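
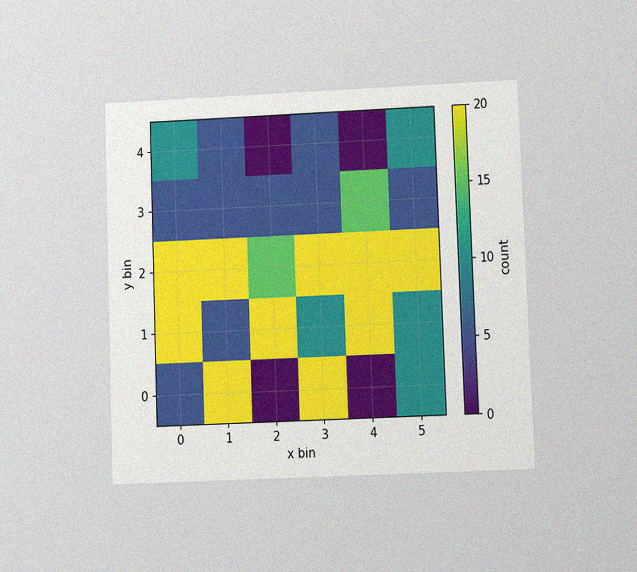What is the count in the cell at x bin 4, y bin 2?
20

The chart is tilted about 2° counter-clockwise and viewed at a slight angle, with some photo noise. Matching the cell (4, 2) against the colorbar gives 20.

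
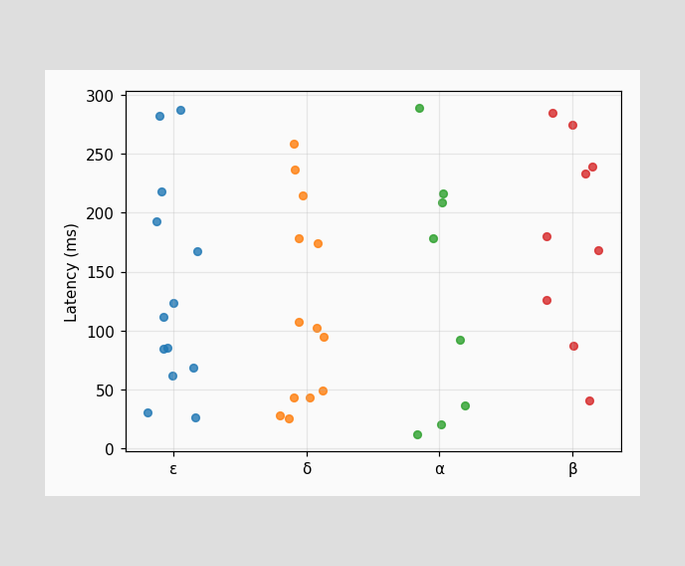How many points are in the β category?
9

Counting the markers in the β column gives 9.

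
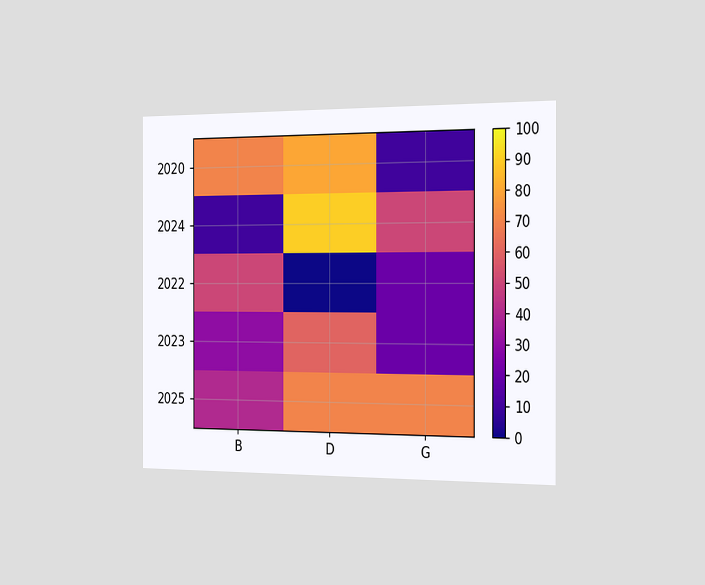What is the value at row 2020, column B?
70

The chart is viewed slightly from the right. Matching cell (2020, B) against the colorbar gives 70.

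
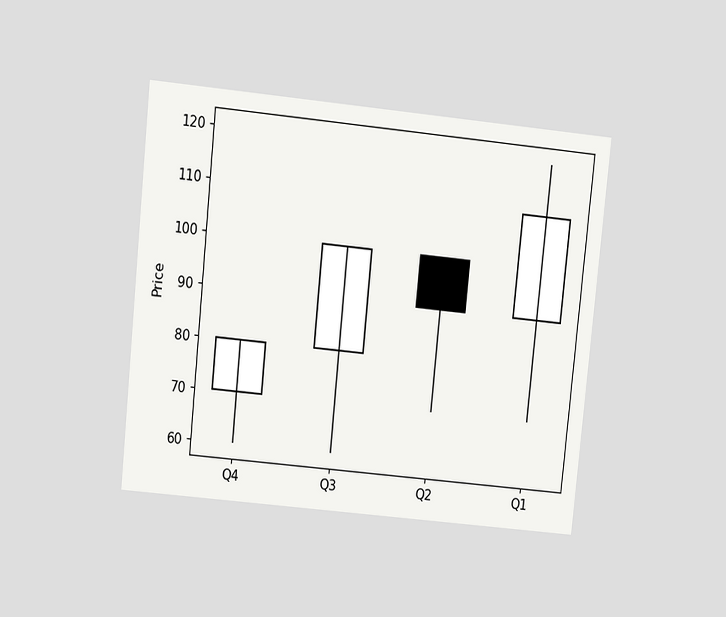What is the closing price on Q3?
100

The chart is tilted about 6° clockwise and viewed at a slight angle. The Q3 candle closes at 100.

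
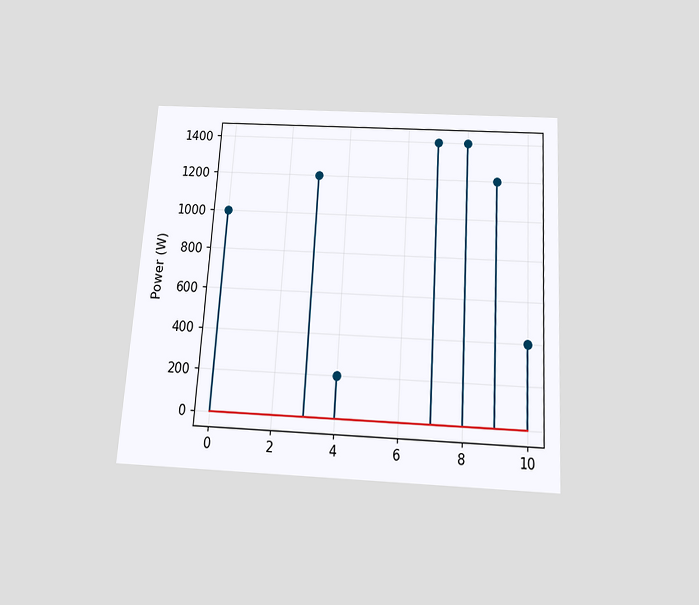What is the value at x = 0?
1000W

The chart is tilted about 4° clockwise and viewed slightly from below. The stem at x=0 reaches 1000W.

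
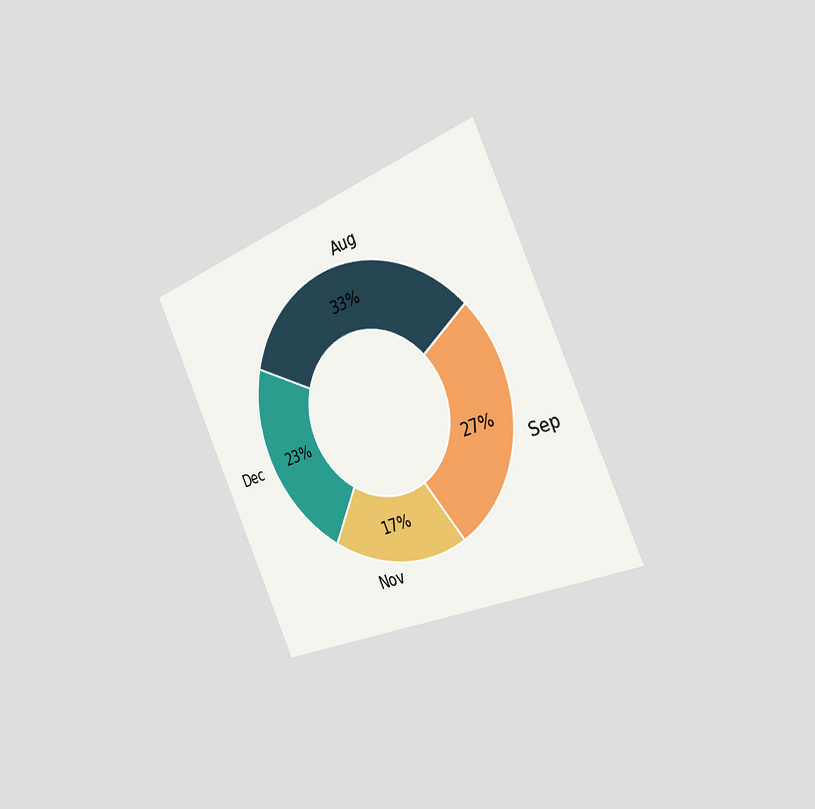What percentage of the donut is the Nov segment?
The chart is tilted about 25° counter-clockwise and viewed slightly from the right. The Nov segment takes up 17% of the ring.

17%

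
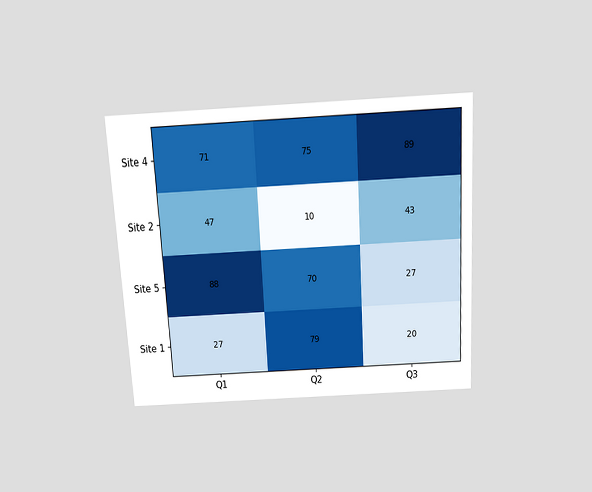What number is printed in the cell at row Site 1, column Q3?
The chart is tilted about 3° counter-clockwise and viewed slightly from above. The (Site 1, Q3) cell reads 20.

20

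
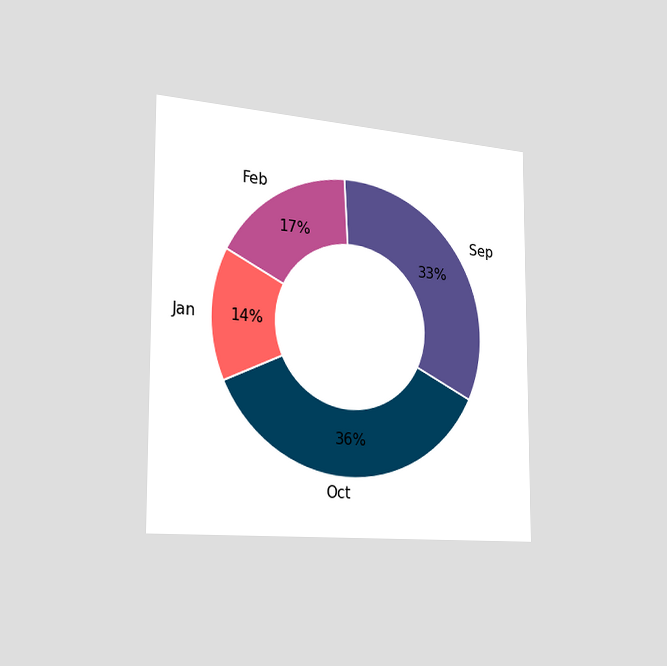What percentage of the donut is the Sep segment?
33%

The chart is viewed slightly from the left. The Sep segment takes up 33% of the ring.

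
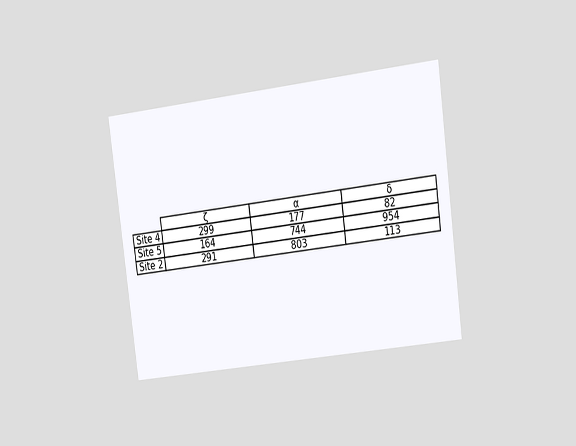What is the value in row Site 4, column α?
177

The chart is tilted about 7° counter-clockwise and viewed slightly from the right. The (Site 4, α) cell reads 177.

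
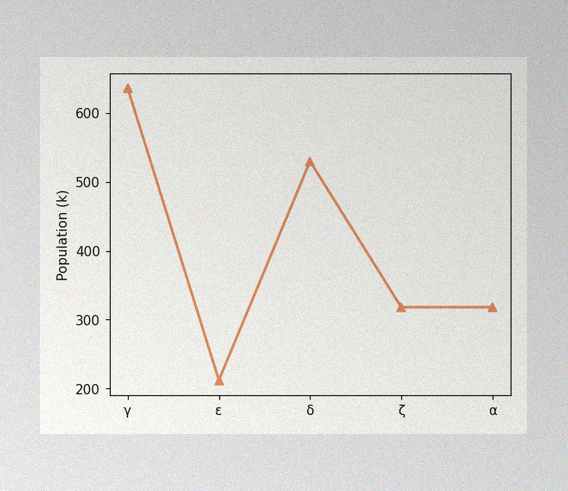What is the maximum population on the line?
The image has some photo noise and uneven lighting. The highest point is at γ, and reading across to the y-axis gives 636k.

636k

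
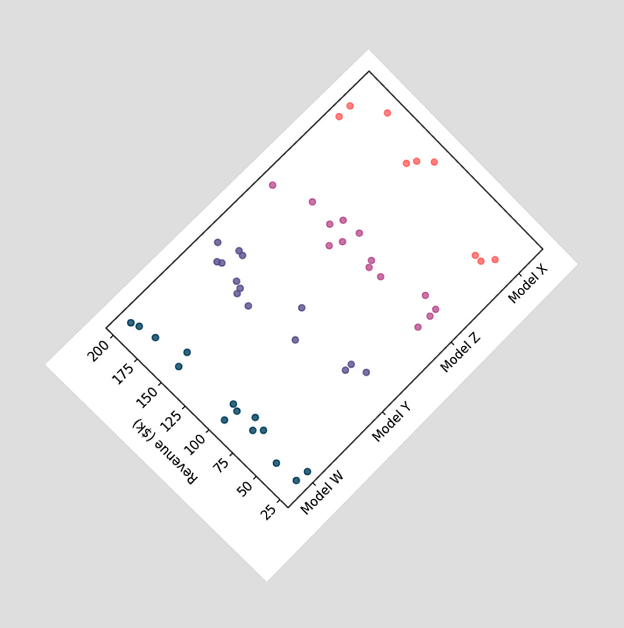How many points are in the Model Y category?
14

The chart is tilted about 45° counter-clockwise and viewed slightly from the left. Counting the markers in the Model Y column gives 14.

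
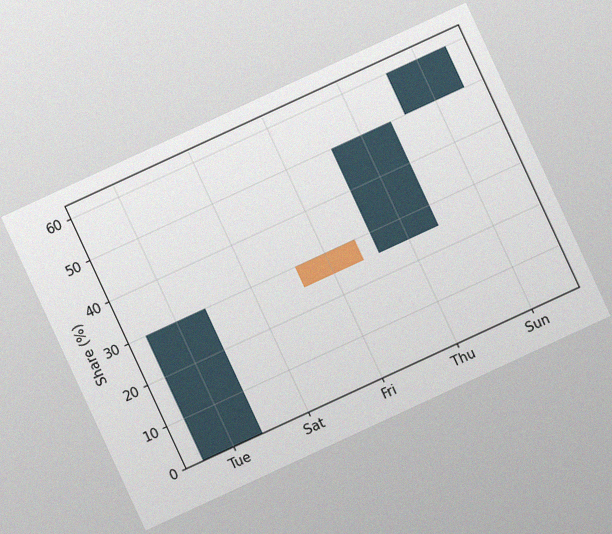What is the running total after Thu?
The chart is tilted about 25° counter-clockwise, with some photo noise. After Thu the running total reaches 50%.

50%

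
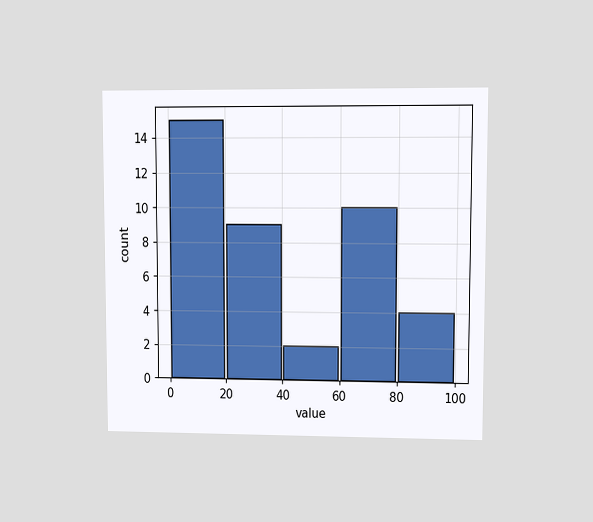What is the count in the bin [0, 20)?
15

The chart is viewed at a slight angle. The [0, 20) bin has height 15.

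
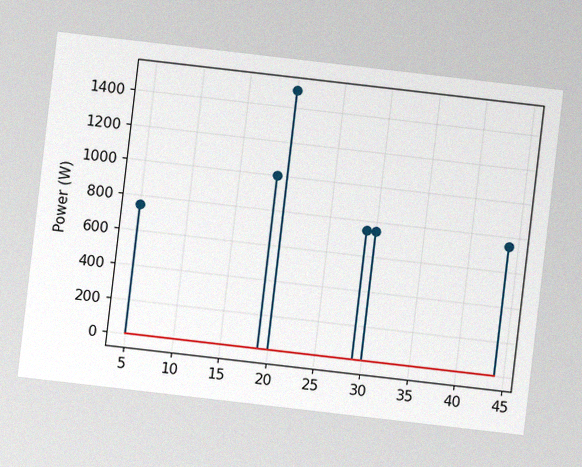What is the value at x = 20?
1500W

The chart is tilted about 7° clockwise, with some photo noise. The stem at x=20 reaches 1500W.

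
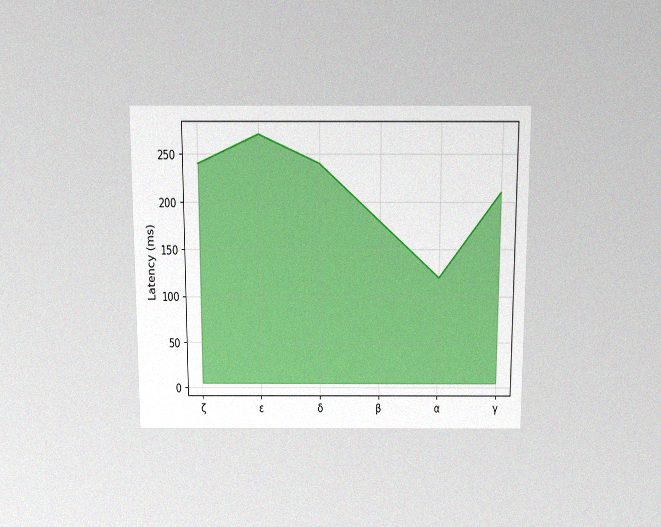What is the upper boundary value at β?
The chart is viewed slightly from above, with some photo noise. At β the upper boundary is at 180ms.

180ms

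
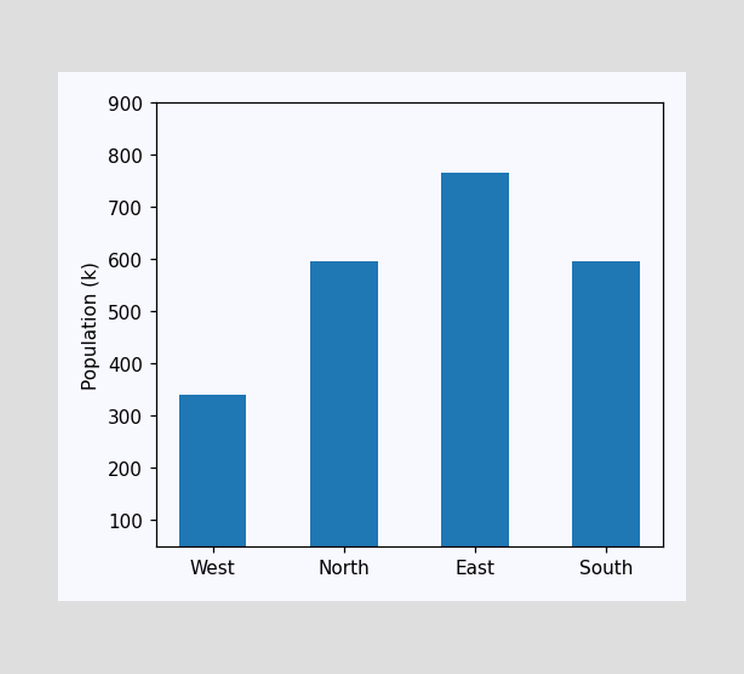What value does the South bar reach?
Reading along the chart's y-axis, the South bar reaches 595k.

595k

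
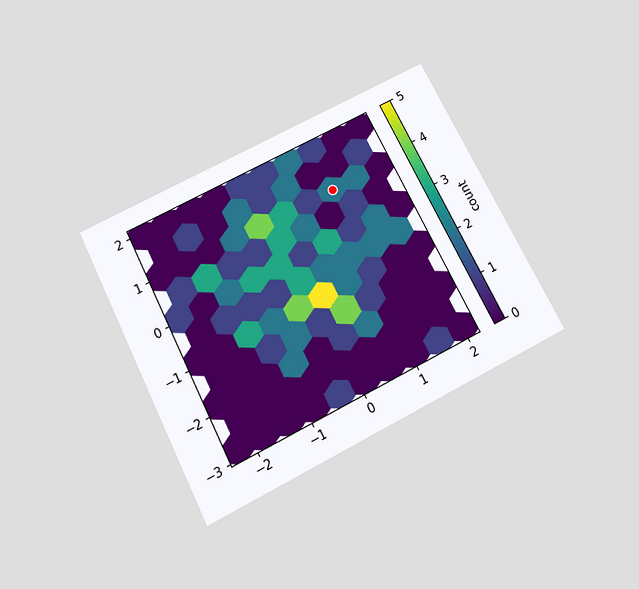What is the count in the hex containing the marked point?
2

The chart is tilted about 27° counter-clockwise and viewed slightly from below. The marked hex reads 2 on the colorbar.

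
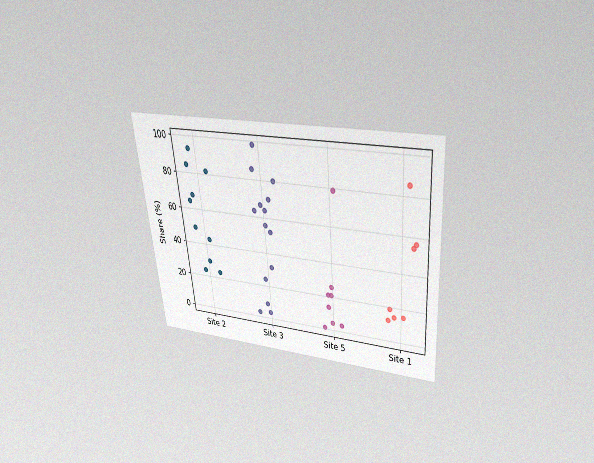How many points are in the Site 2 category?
The chart is tilted about 5° counter-clockwise and viewed slightly from above, with some photo noise. Counting the markers in the Site 2 column gives 10.

10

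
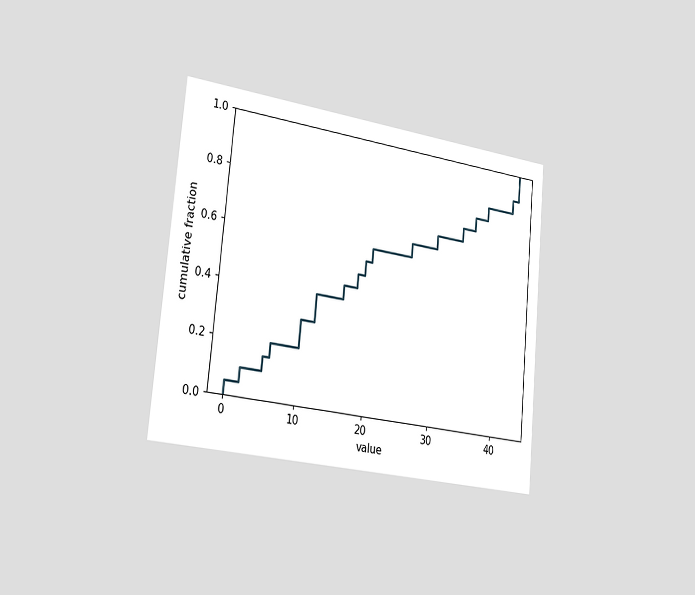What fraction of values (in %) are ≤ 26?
The chart is tilted about 5° clockwise and viewed slightly from the left. At x=26 the ECDF step is at 65%.

65%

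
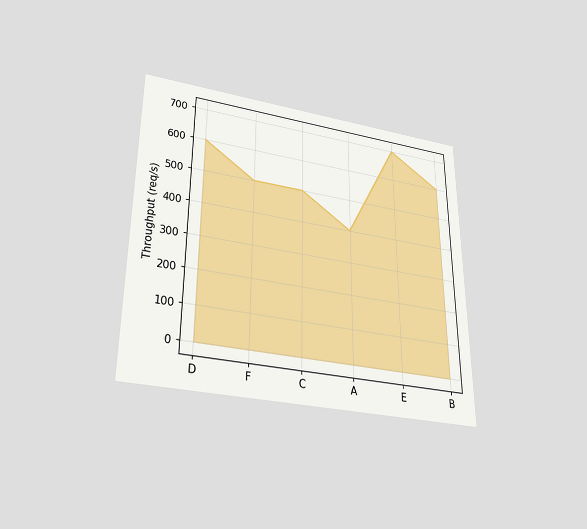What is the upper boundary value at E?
The chart is viewed slightly from below. At E the upper boundary is at 700req/s.

700req/s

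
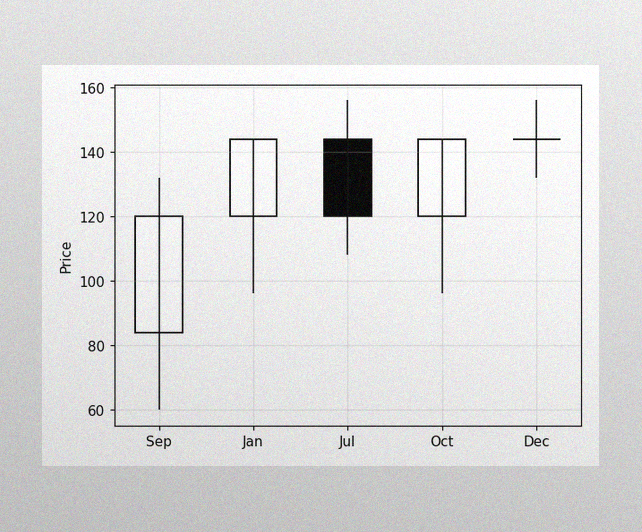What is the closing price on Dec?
144

The image has some photo noise and uneven lighting. The Dec candle closes at 144.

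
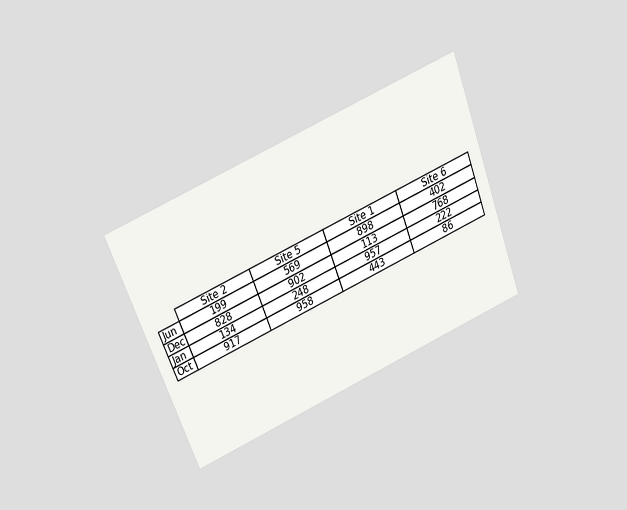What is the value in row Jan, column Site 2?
134

The chart is tilted about 22° counter-clockwise and viewed slightly from above. The (Jan, Site 2) cell reads 134.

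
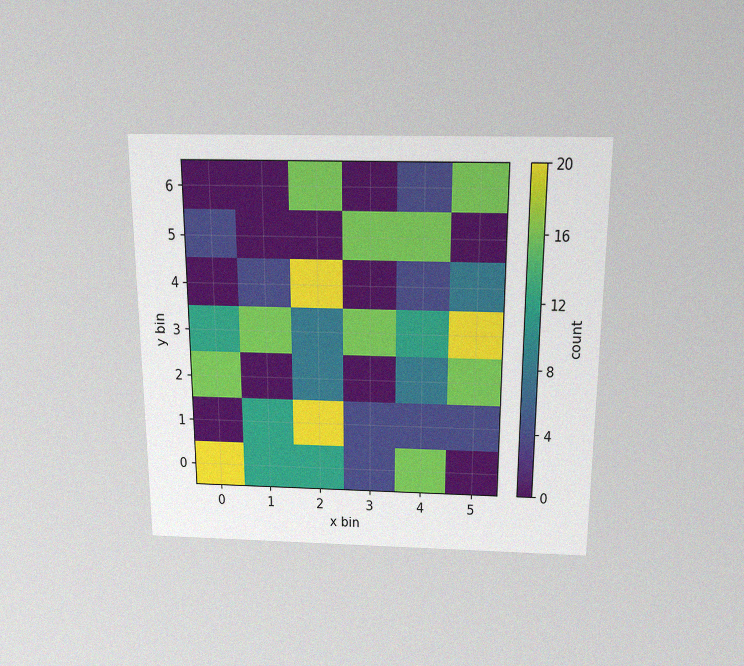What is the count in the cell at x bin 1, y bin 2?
0

The chart is viewed slightly from above, with some photo noise. Matching the cell (1, 2) against the colorbar gives 0.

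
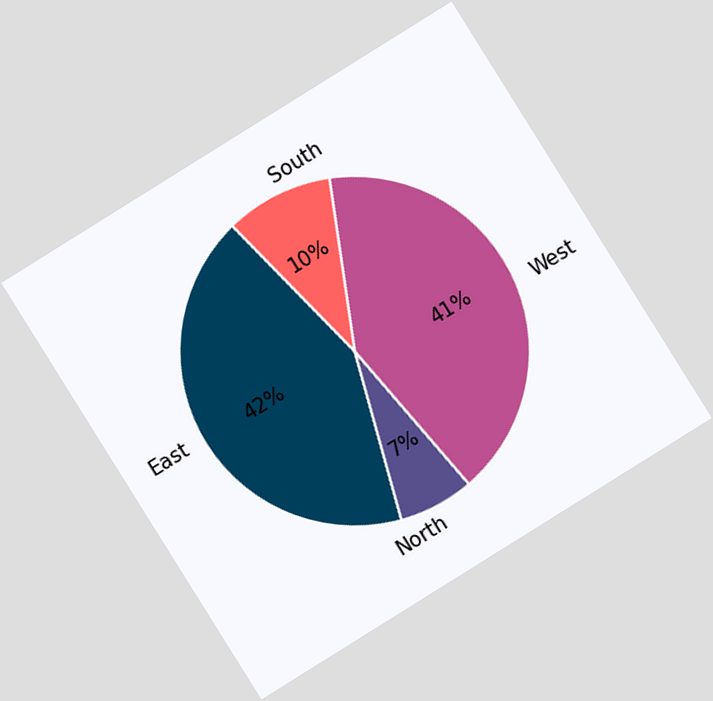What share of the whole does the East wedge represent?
42%

The chart is tilted about 32° counter-clockwise. The East slice takes up 42% of the pie.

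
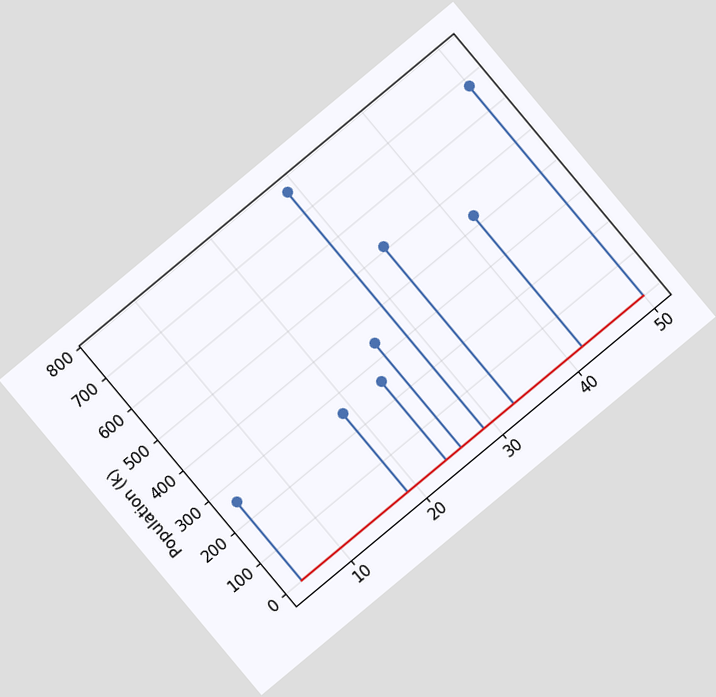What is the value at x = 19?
255k

The chart is tilted about 40° counter-clockwise. The stem at x=19 reaches 255k.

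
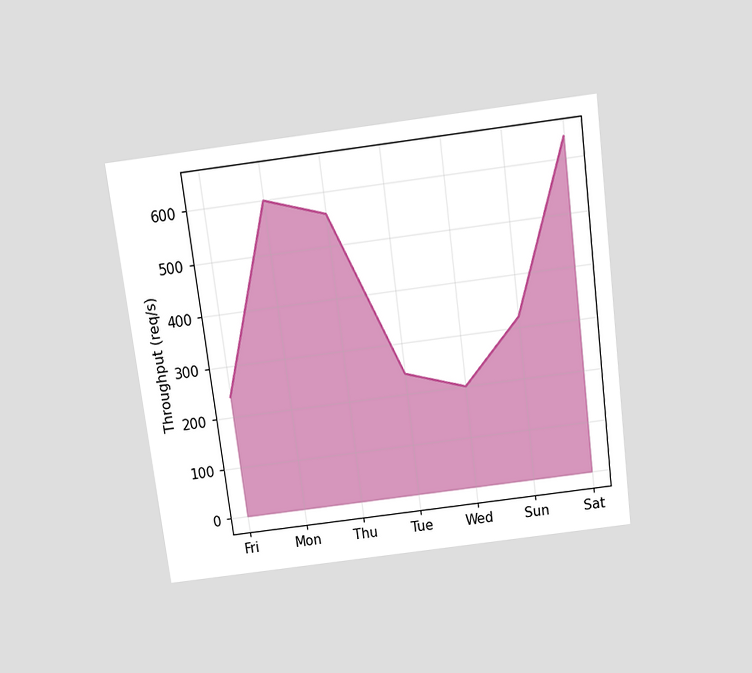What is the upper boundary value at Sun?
320req/s

The chart is tilted about 7° counter-clockwise and viewed slightly from above. At Sun the upper boundary is at 320req/s.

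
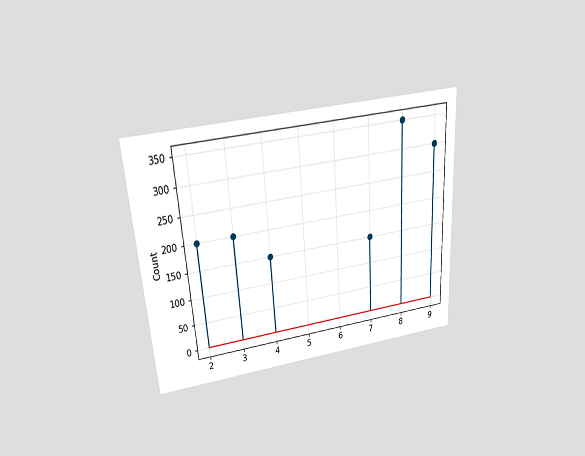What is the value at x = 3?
The chart is tilted about 4° counter-clockwise and viewed slightly from above. The stem at x=3 reaches 200.

200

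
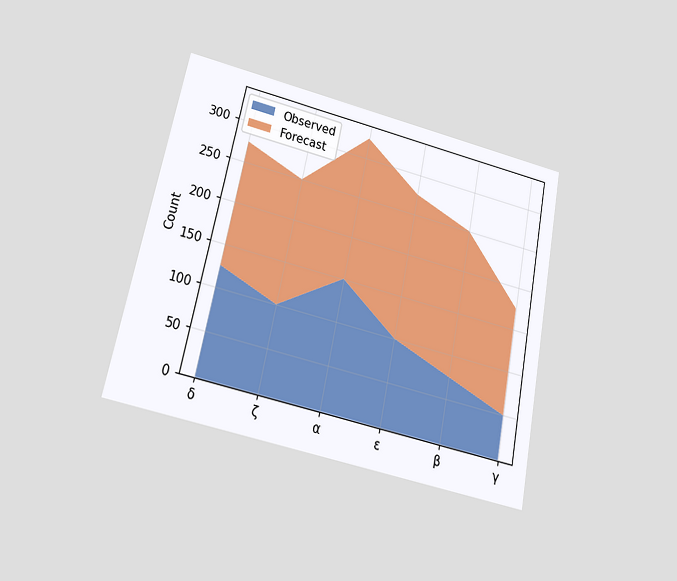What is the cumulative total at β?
250

The chart is tilted about 12° clockwise and viewed slightly from below. The stacked total at β reaches 250.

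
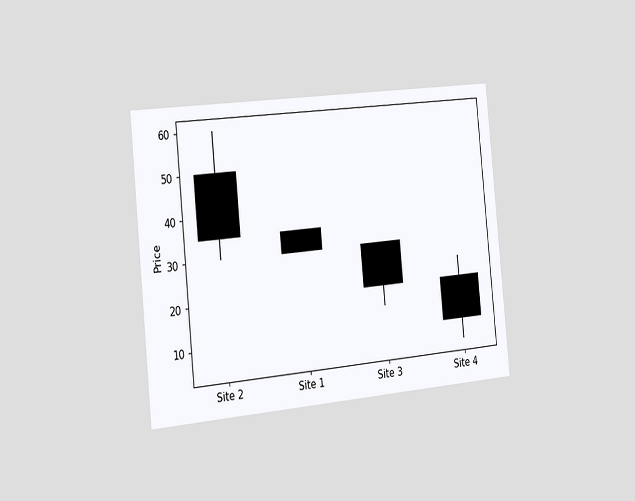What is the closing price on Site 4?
The chart is tilted about 6° counter-clockwise and viewed slightly from the left. The Site 4 candle closes at 10.

10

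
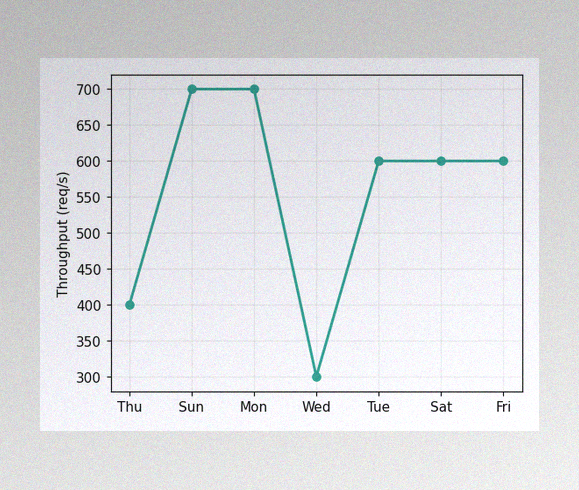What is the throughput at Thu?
400req/s

The image has some photo noise and uneven lighting. At Thu, the line is at 400req/s.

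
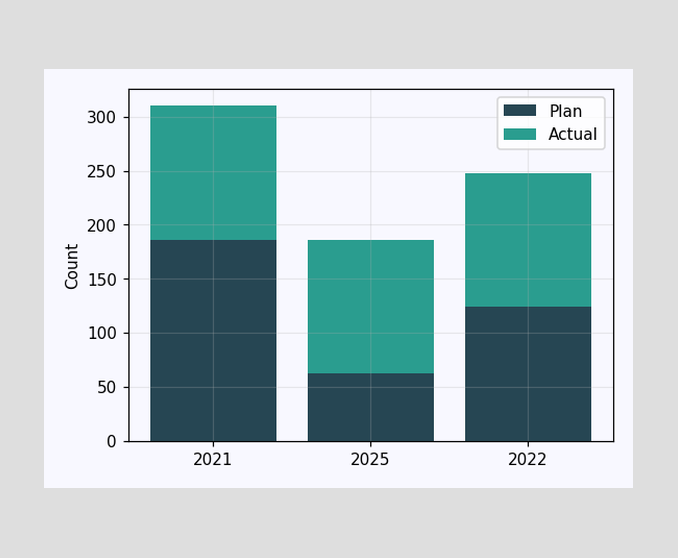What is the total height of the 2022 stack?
248

The 2022 stack's top reaches 248 on the y-axis.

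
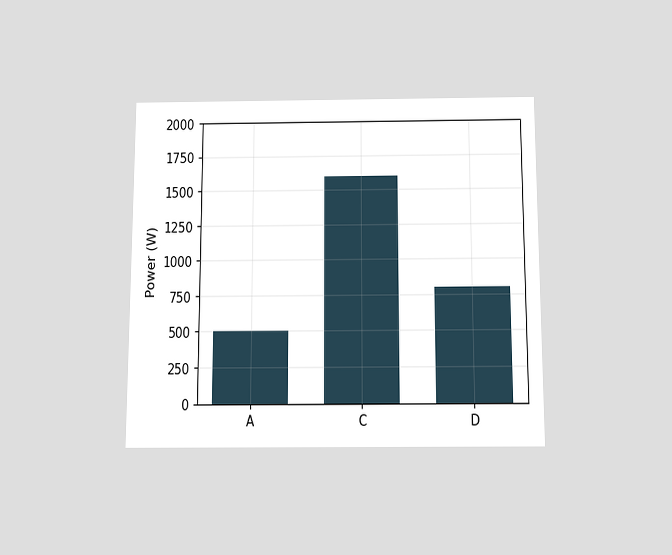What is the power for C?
The chart is viewed slightly from below. Reading along the chart's y-axis, the C bar reaches 1600W.

1600W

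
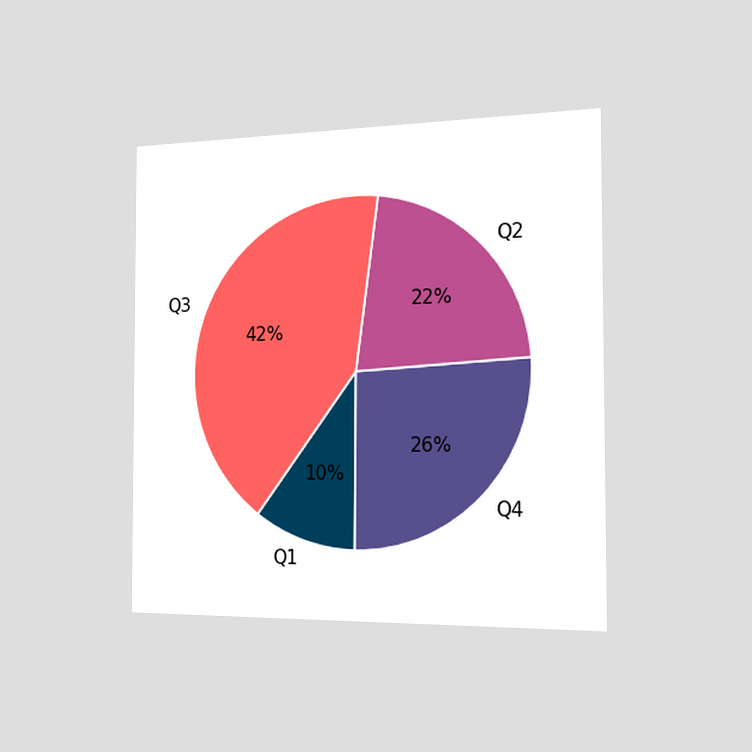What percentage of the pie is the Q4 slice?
The chart is viewed slightly from the right. The Q4 slice takes up 26% of the pie.

26%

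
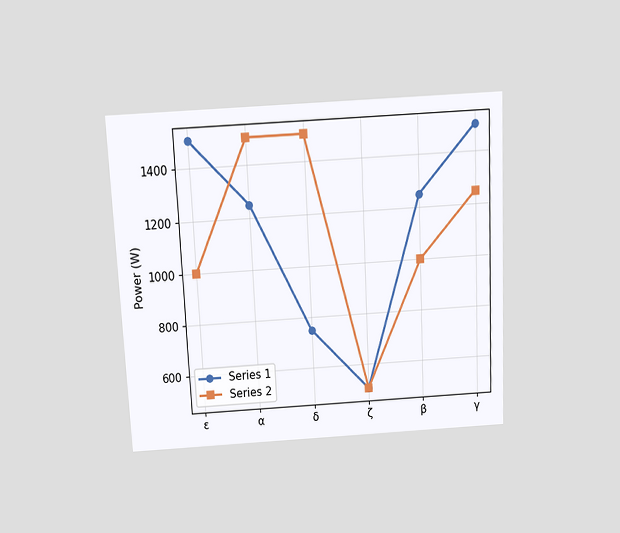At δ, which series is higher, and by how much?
The chart is tilted about 3° counter-clockwise and viewed slightly from above. At δ, Series 2 sits above the other line by 750W.

Series 2, by 750W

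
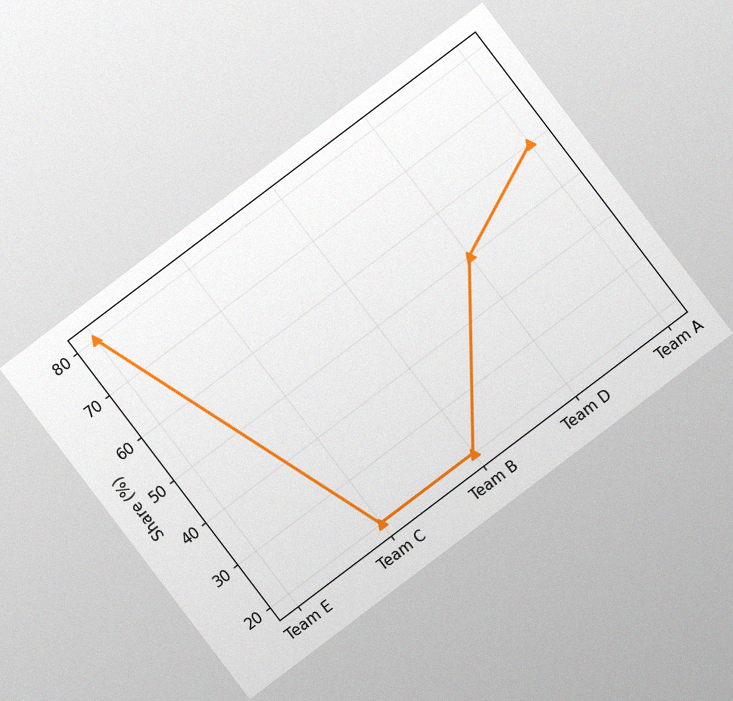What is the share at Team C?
20%

The chart is tilted about 37° counter-clockwise, with some photo noise. At Team C, the line is at 20%.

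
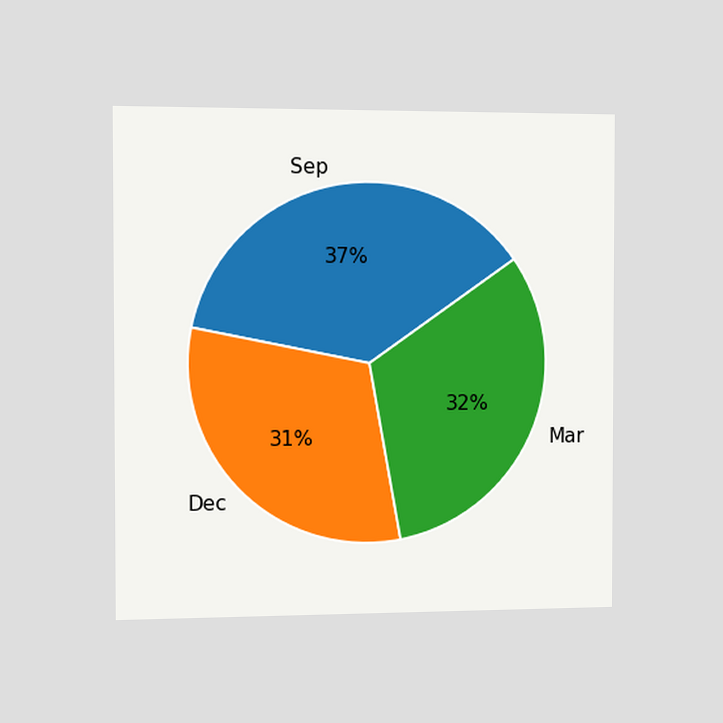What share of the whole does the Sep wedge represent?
37%

The chart is viewed slightly from the left. The Sep slice takes up 37% of the pie.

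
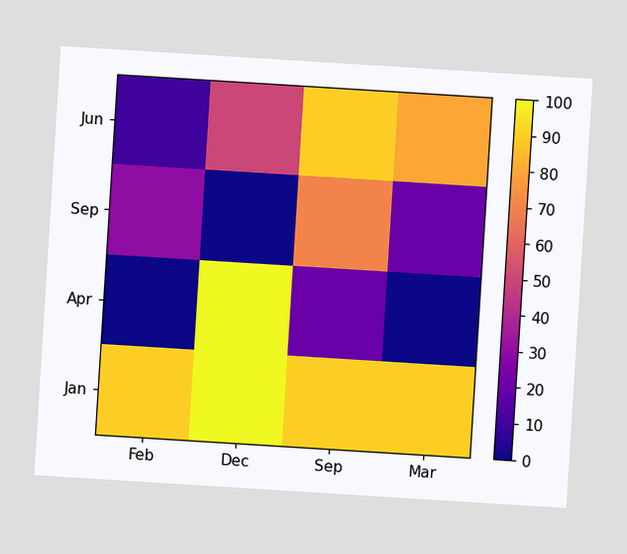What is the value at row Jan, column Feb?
The chart is tilted about 4° clockwise. Matching cell (Jan, Feb) against the colorbar gives 90.

90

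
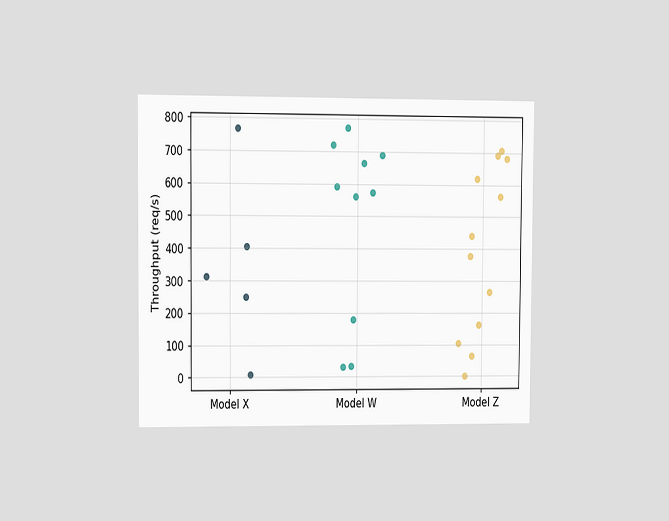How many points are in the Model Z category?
The chart is viewed slightly from the left. Counting the markers in the Model Z column gives 12.

12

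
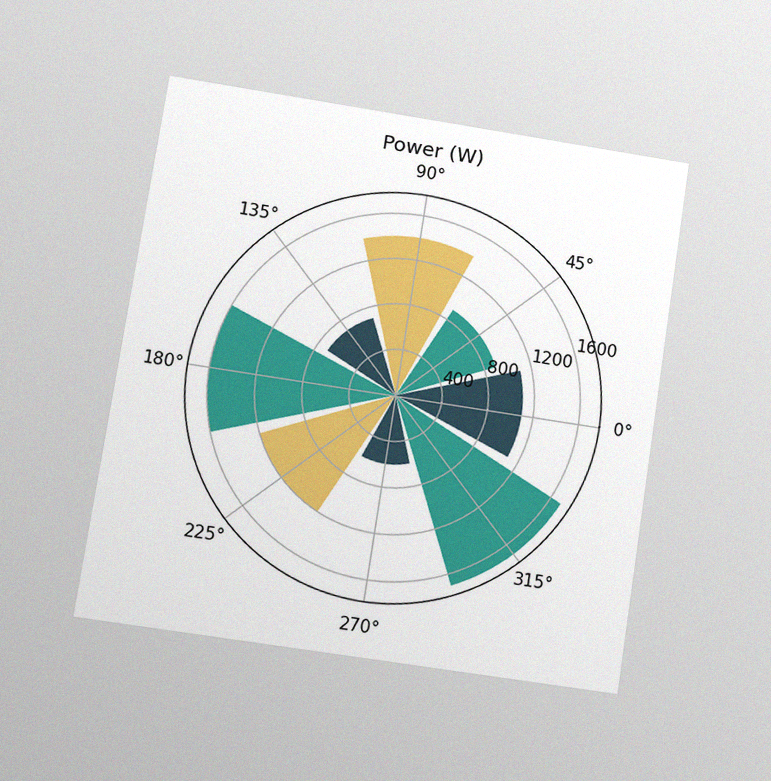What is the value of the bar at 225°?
1200W

The chart is tilted about 9° clockwise and viewed at a slight angle, with some photo noise. The bar at 225° reaches 1200W on the radial axis.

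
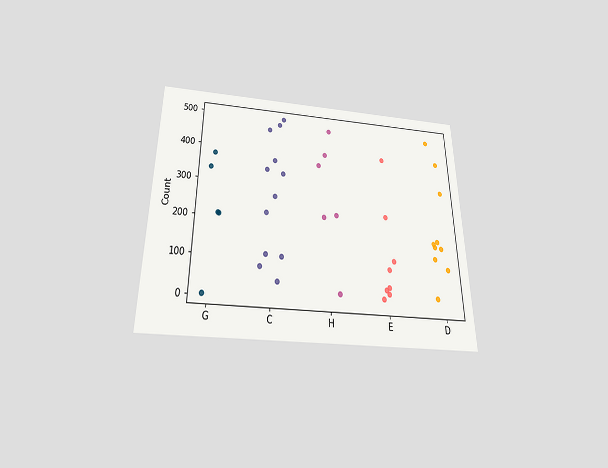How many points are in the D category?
The chart is viewed slightly from below. Counting the markers in the D column gives 10.

10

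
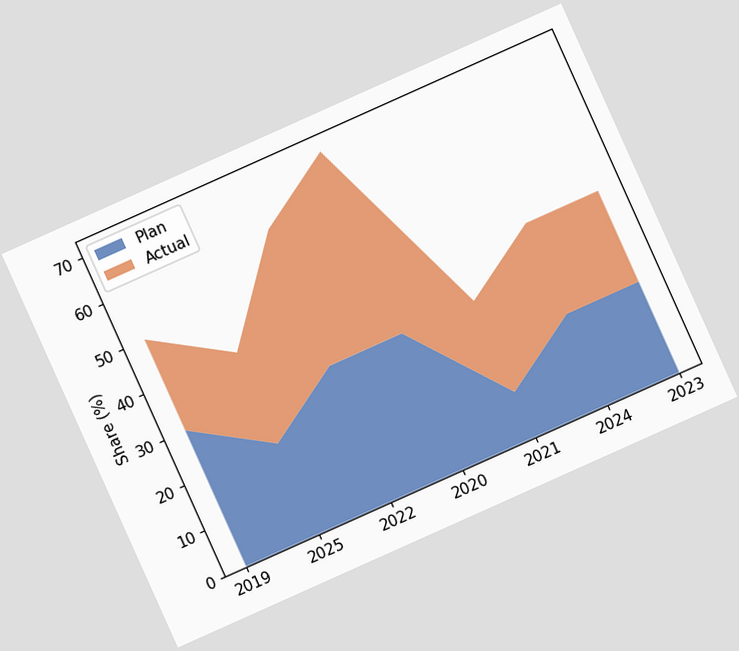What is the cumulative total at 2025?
The chart is tilted about 24° counter-clockwise. The stacked total at 2025 reaches 40%.

40%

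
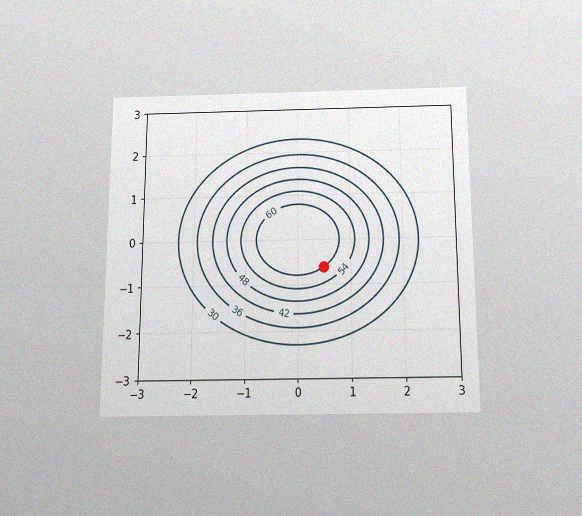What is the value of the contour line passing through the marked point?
60

The chart is viewed slightly from below, with some photo noise. The marked point sits on the contour labelled 60.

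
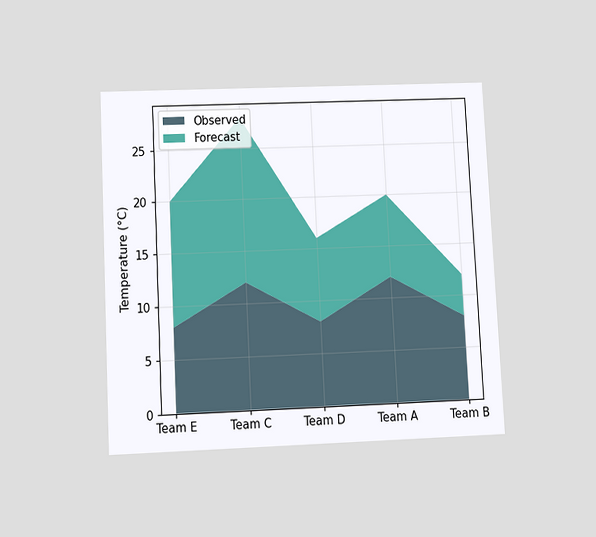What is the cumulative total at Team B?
12°C

The chart is tilted about 3° counter-clockwise and viewed slightly from below. The stacked total at Team B reaches 12°C.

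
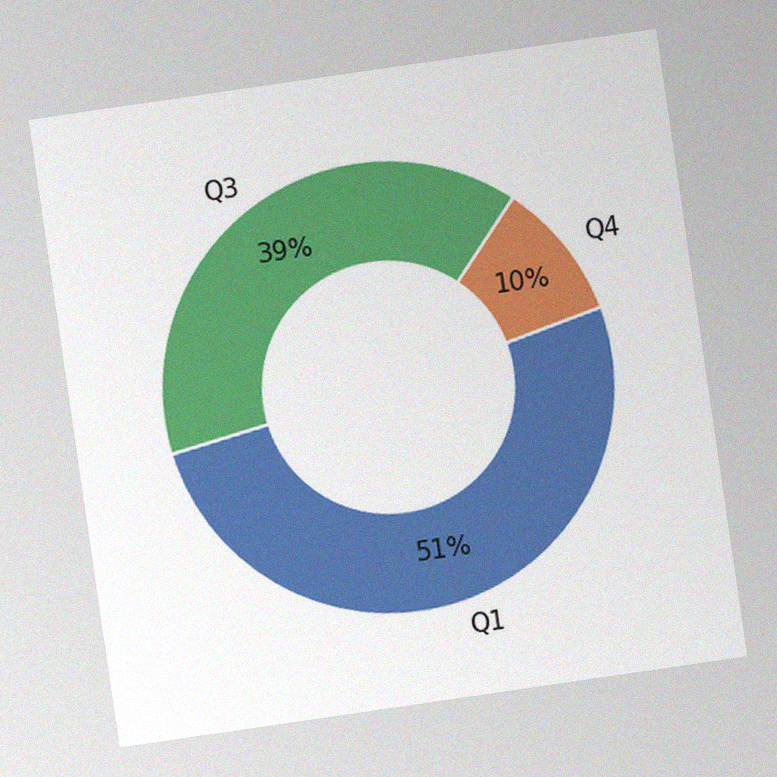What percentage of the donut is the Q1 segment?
The chart is tilted about 8° counter-clockwise, with some photo noise. The Q1 segment takes up 51% of the ring.

51%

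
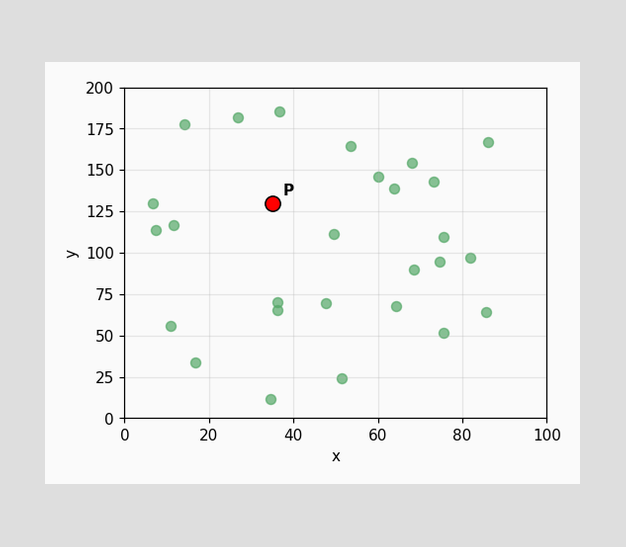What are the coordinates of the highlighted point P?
(35, 130)

Following the gridlines from P to each axis, P sits at (35, 130).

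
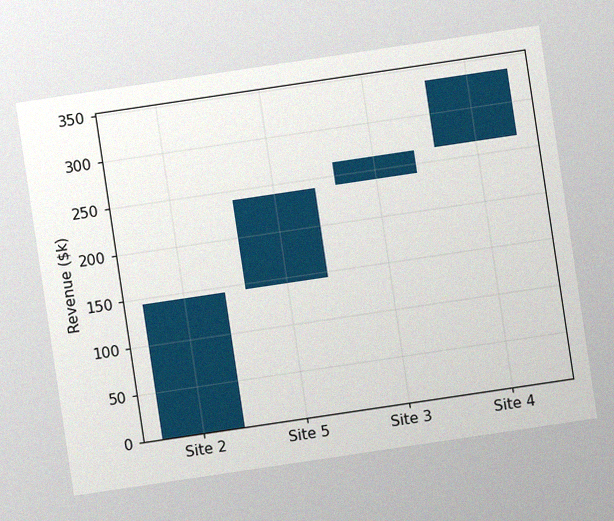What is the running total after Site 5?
The chart is tilted about 8° counter-clockwise, with some photo noise. After Site 5 the running total reaches $240k.

$240k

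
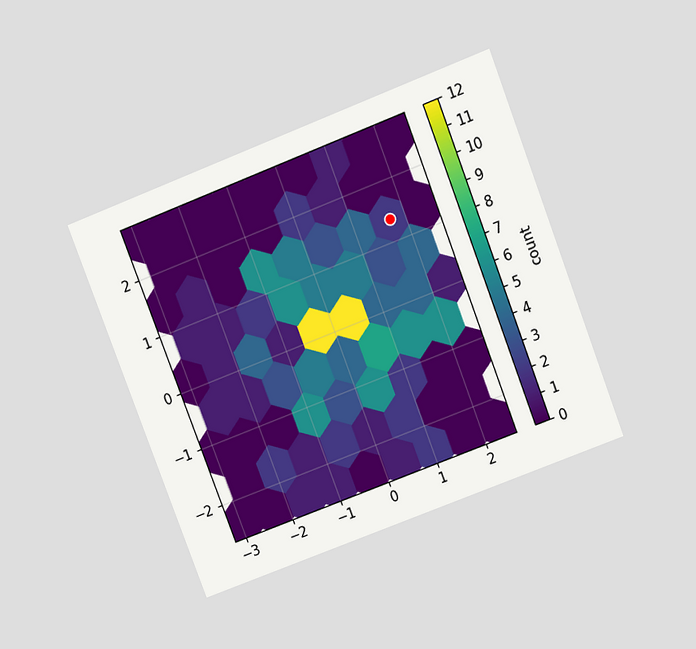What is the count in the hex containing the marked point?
The chart is tilted about 21° counter-clockwise and viewed slightly from above. The marked hex reads 2 on the colorbar.

2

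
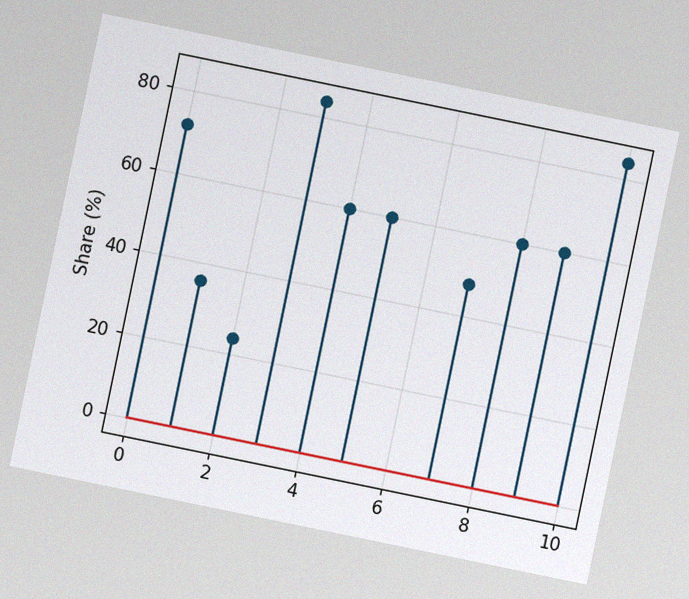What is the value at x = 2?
24%

The chart is tilted about 12° clockwise, with some photo noise. The stem at x=2 reaches 24%.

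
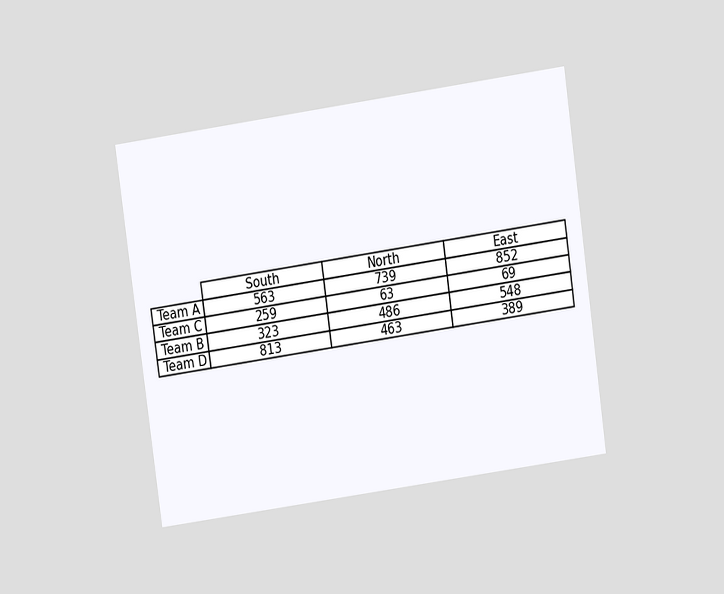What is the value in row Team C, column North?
The chart is tilted about 8° counter-clockwise and viewed at a slight angle. The (Team C, North) cell reads 63.

63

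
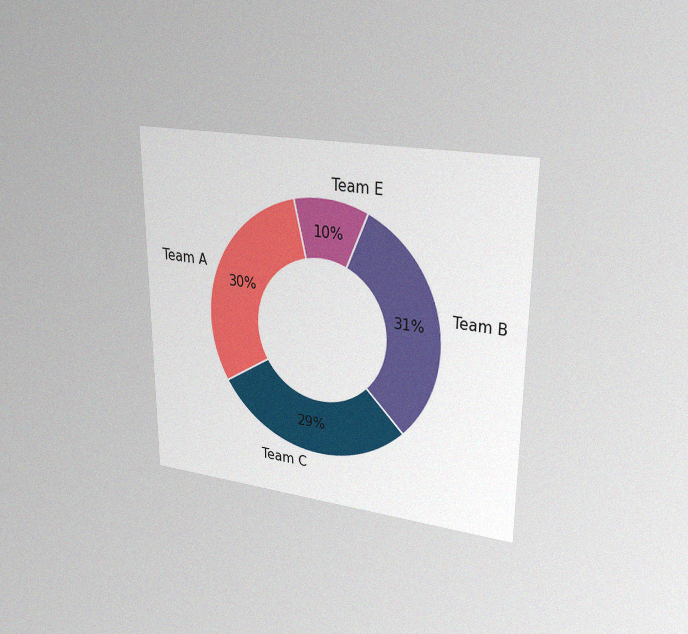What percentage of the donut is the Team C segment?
29%

The chart is viewed at a slight angle, with some photo noise. The Team C segment takes up 29% of the ring.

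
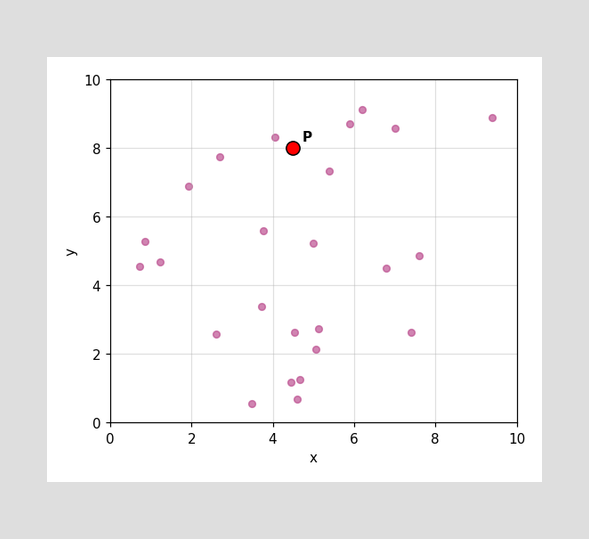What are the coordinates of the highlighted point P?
Following the gridlines from P to each axis, P sits at (4.5, 8).

(4.5, 8)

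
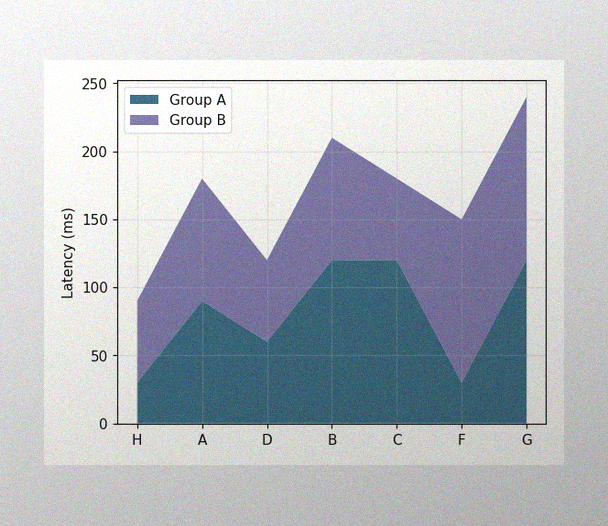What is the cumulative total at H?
90ms

The image has some photo noise and uneven lighting. The stacked total at H reaches 90ms.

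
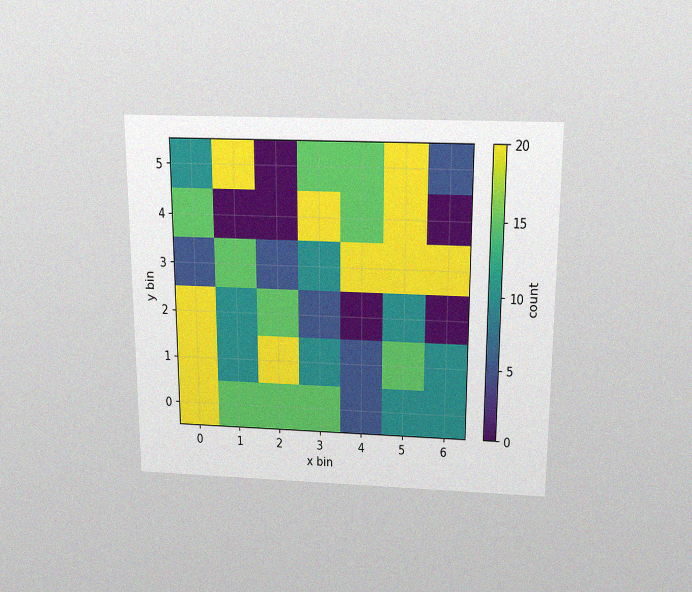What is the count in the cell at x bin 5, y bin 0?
10

The chart is viewed slightly from above, with some photo noise. Matching the cell (5, 0) against the colorbar gives 10.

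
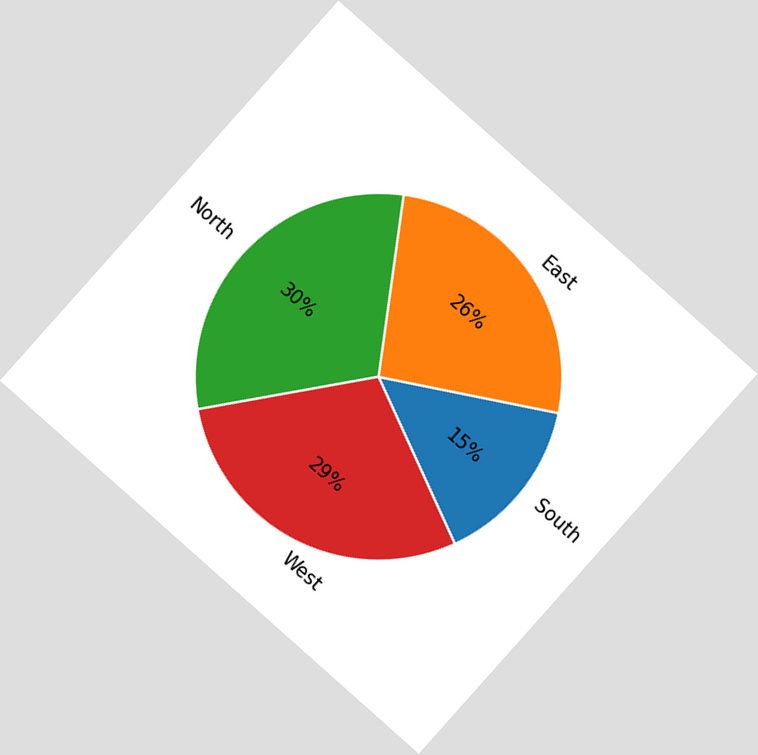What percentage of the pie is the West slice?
29%

The chart is tilted about 42° clockwise. The West slice takes up 29% of the pie.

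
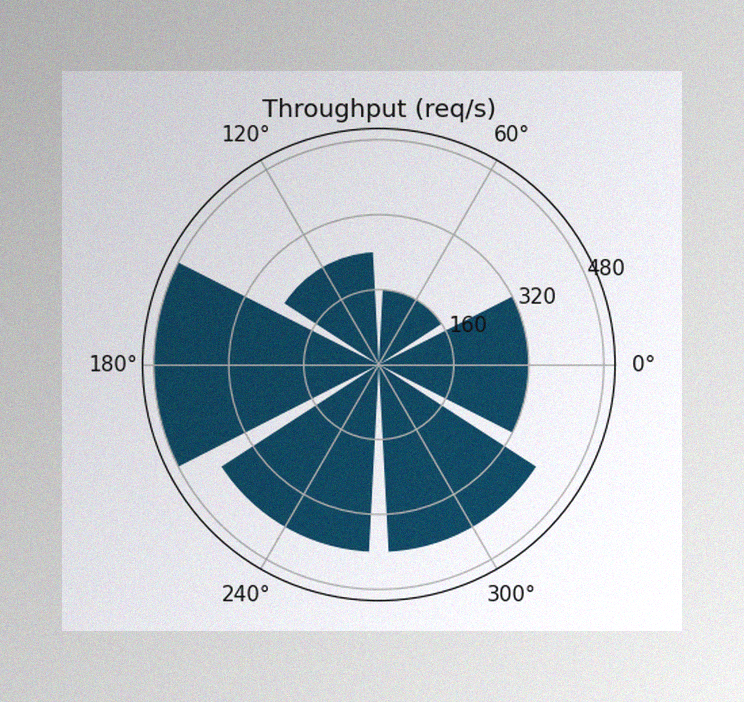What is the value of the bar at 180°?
480req/s

The image has some photo noise and uneven lighting. The bar at 180° reaches 480req/s on the radial axis.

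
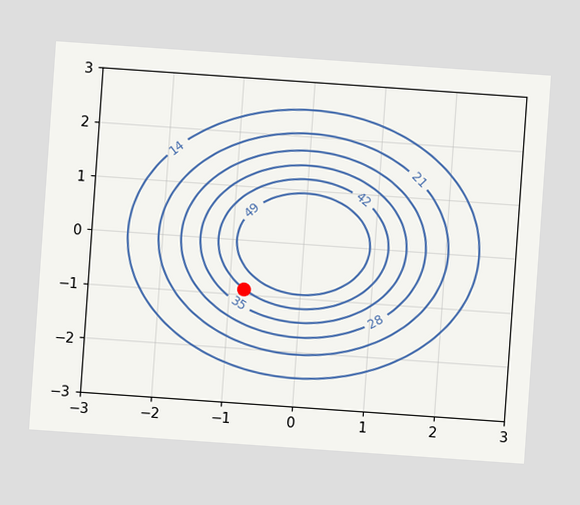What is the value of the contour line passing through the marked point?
42

The chart is tilted about 4° clockwise. The marked point sits on the contour labelled 42.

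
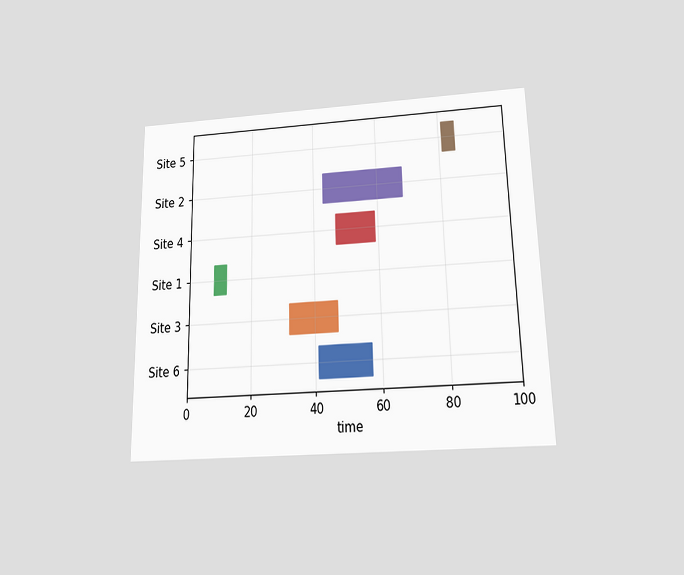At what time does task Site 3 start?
32

The chart is viewed slightly from below. The Site 3 bar begins at t=32.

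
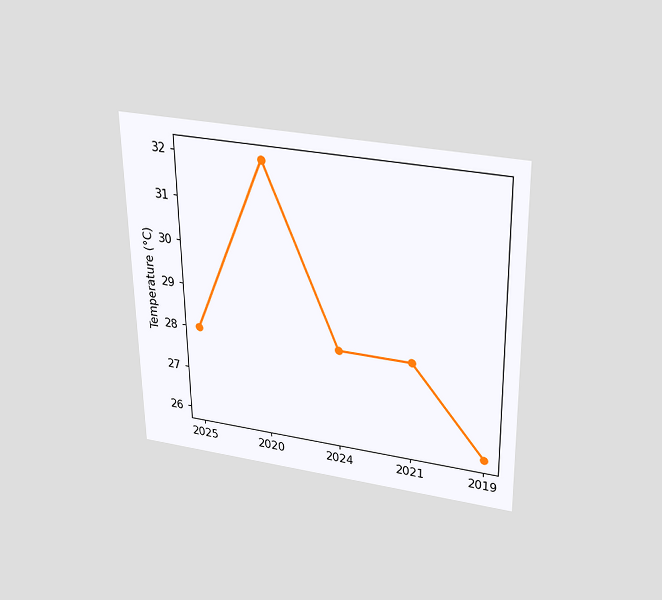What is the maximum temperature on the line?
The chart is viewed slightly from above. The highest point is at 2020, and reading across to the y-axis gives 32°C.

32°C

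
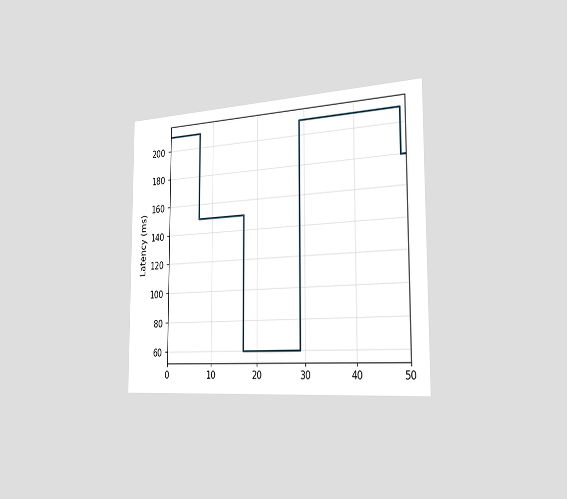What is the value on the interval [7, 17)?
150ms

The chart is viewed slightly from the right. On [7, 17) the step sits at 150ms.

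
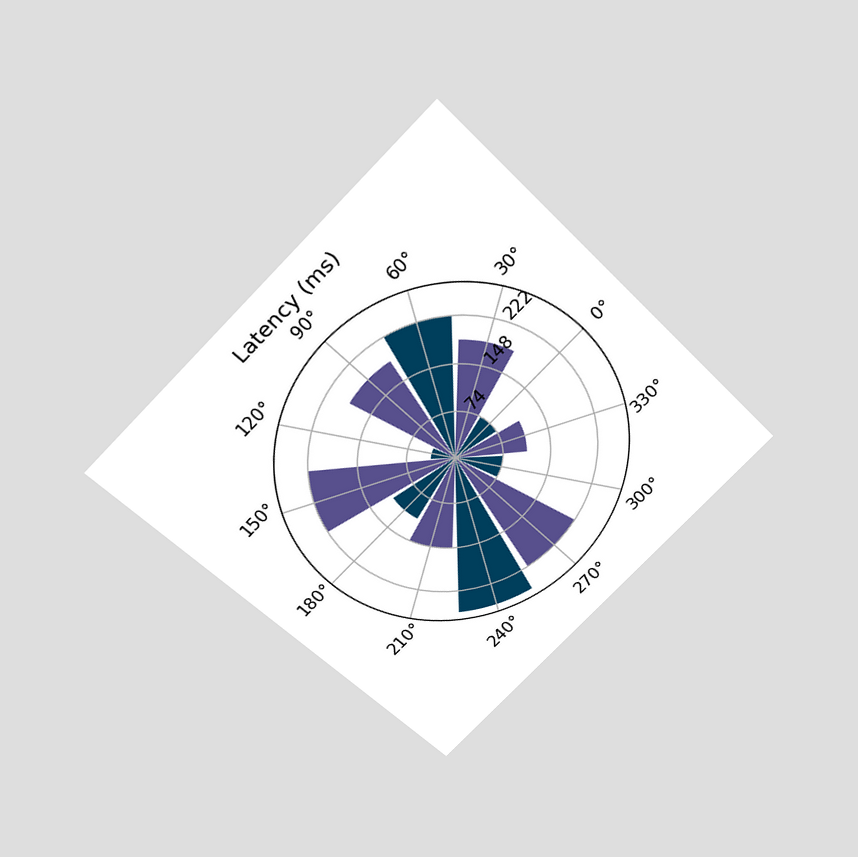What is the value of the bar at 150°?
222ms

The chart is tilted about 45° counter-clockwise and viewed slightly from above. The bar at 150° reaches 222ms on the radial axis.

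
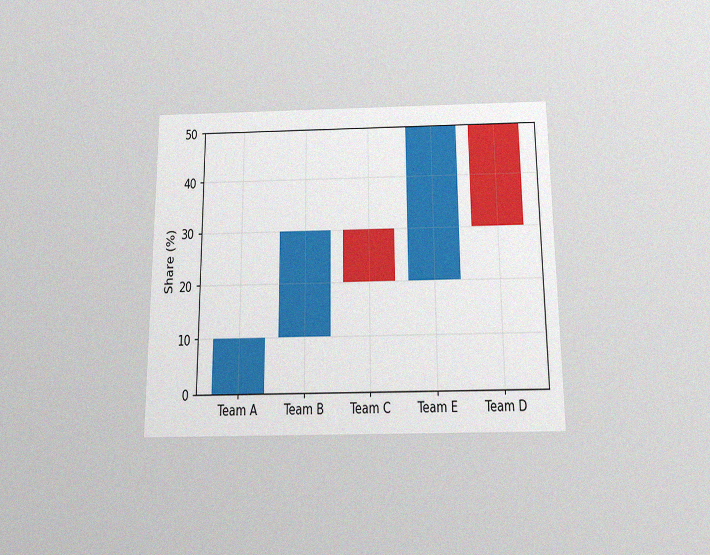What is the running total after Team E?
The chart is viewed slightly from below, with some photo noise. After Team E the running total reaches 50%.

50%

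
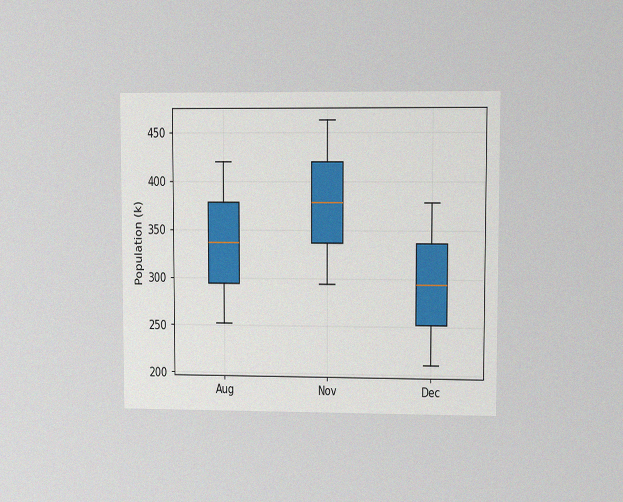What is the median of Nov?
The chart is viewed at a slight angle, with some photo noise. The median line in the Nov box sits at 378k.

378k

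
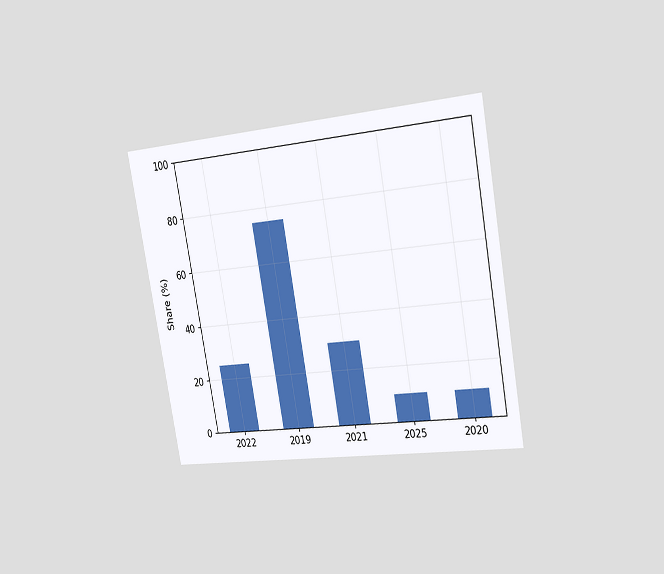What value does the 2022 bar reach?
25%

The chart is tilted about 10° counter-clockwise and viewed slightly from the right. Reading along the chart's y-axis, the 2022 bar reaches 25%.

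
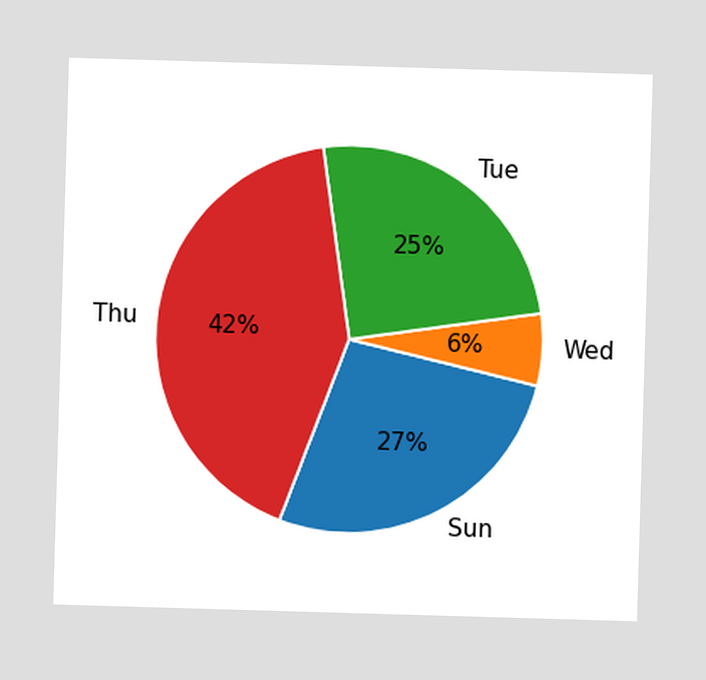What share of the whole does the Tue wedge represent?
The Tue slice takes up 25% of the pie.

25%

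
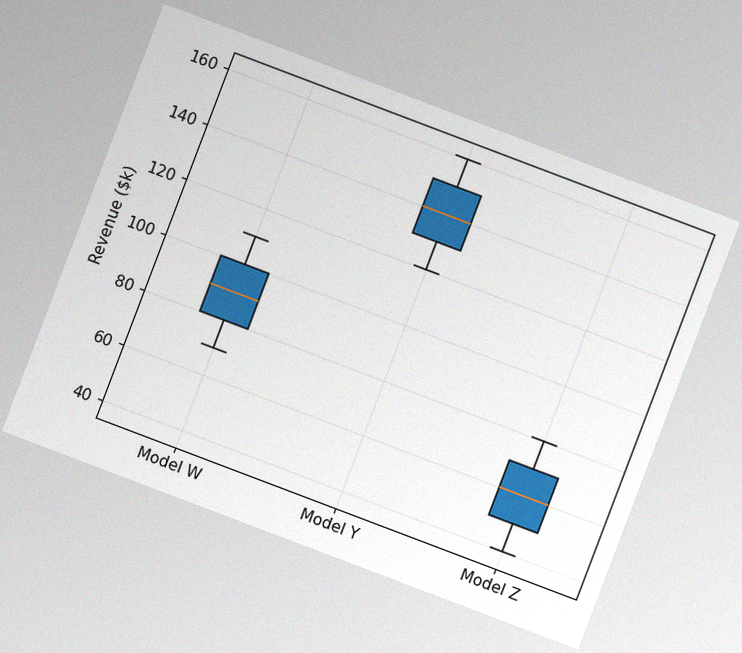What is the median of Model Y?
$140k

The chart is tilted about 21° clockwise, with some photo noise. The median line in the Model Y box sits at $140k.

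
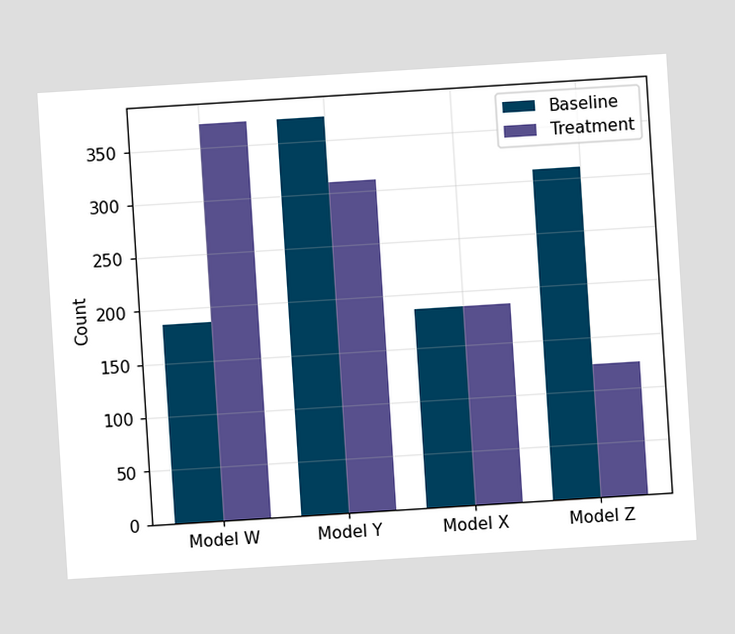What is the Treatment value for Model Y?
310

The chart is tilted about 4° counter-clockwise. The Treatment bar at Model Y reaches 310 on the y-axis.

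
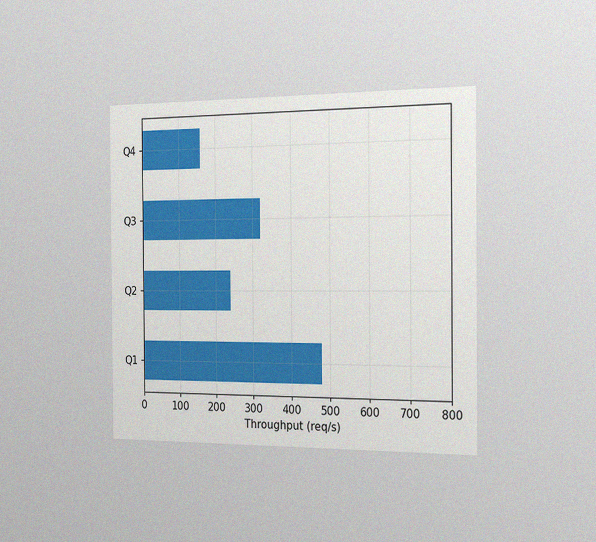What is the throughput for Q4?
The chart is viewed slightly from the right, with some photo noise. Reading along the chart's x-axis, the Q4 bar reaches 160req/s.

160req/s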